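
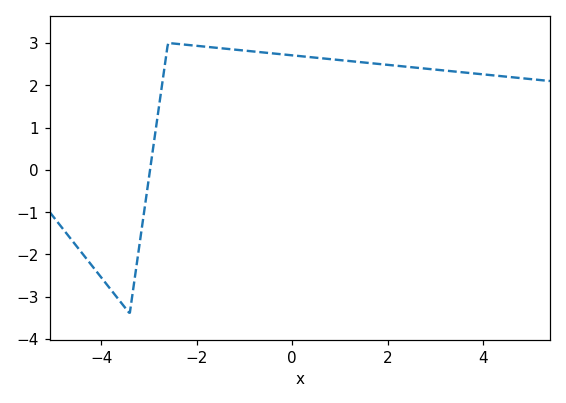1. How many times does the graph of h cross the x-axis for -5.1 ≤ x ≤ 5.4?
1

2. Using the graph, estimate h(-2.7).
2.2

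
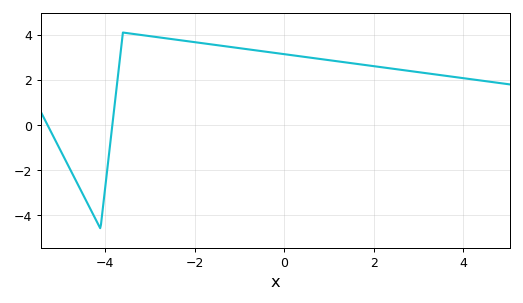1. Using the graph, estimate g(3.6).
2.2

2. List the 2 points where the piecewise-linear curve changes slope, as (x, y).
(-4.1, -4.6); (-3.6, 4.1)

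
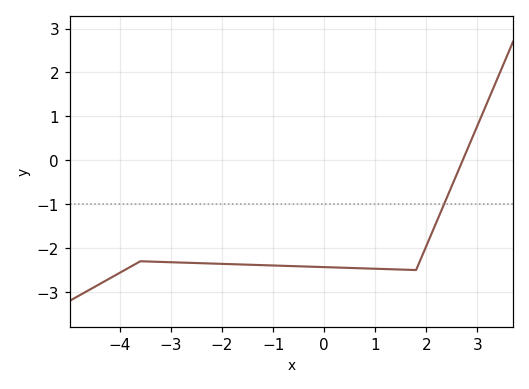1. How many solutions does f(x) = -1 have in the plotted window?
1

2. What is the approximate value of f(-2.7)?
-2.3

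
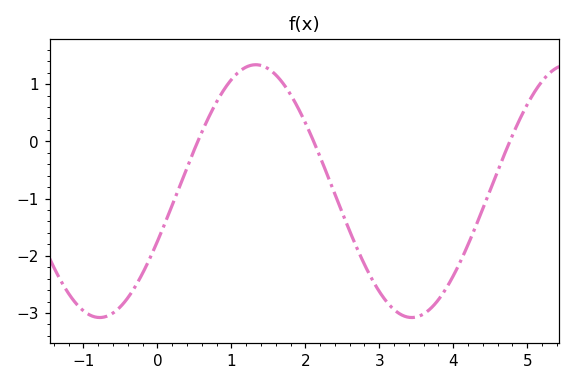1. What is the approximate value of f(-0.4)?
-2.74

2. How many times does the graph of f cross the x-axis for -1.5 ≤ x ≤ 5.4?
3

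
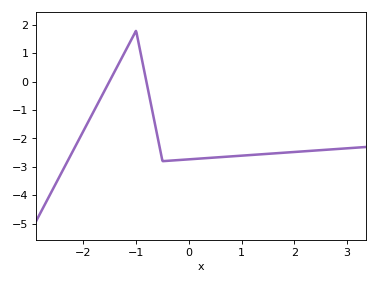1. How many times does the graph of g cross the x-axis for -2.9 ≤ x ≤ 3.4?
2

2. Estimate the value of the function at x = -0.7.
-0.96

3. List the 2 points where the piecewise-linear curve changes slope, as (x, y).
(-1, 1.8); (-0.5, -2.8)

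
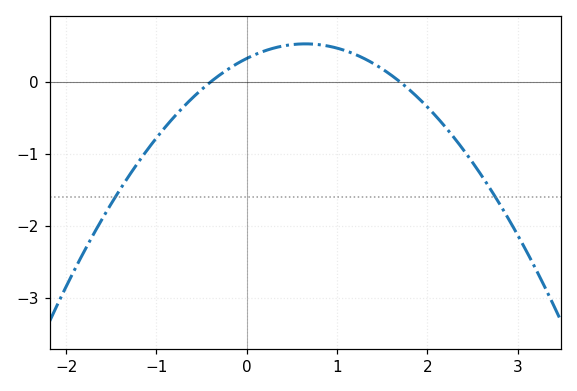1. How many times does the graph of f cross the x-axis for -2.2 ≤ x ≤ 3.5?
2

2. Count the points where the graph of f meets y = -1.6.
2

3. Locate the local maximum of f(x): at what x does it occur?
0.65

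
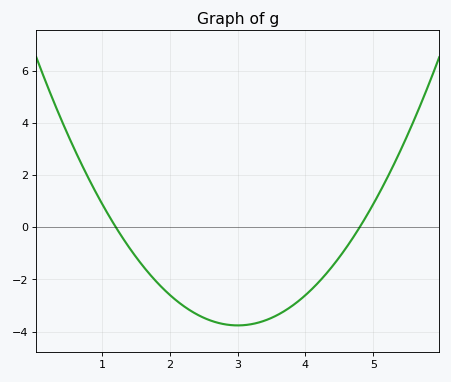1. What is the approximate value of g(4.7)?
-0.406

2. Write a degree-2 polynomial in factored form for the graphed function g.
y = 1.16(x - 1.2)(x - 4.8)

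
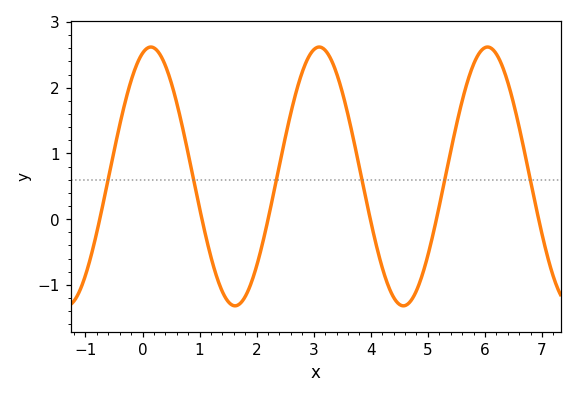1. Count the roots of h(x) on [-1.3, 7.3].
6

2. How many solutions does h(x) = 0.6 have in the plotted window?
6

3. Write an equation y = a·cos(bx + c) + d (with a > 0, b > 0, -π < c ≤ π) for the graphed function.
y = 1.97cos(2.1x - 0.31) + 0.65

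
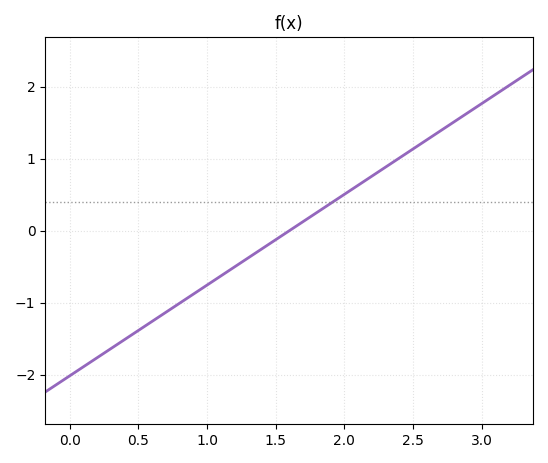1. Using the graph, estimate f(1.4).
-0.3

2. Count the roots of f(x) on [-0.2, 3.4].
1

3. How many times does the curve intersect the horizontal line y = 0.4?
1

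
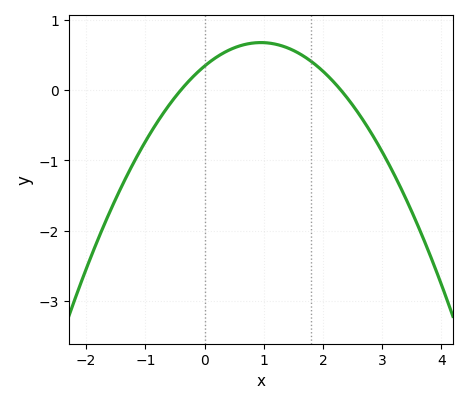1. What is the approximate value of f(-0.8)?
-0.5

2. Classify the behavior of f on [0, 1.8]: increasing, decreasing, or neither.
neither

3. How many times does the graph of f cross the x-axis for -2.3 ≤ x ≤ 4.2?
2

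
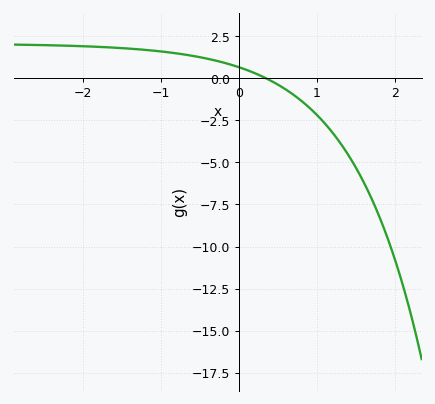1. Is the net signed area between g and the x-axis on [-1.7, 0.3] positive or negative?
positive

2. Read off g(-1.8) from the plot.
2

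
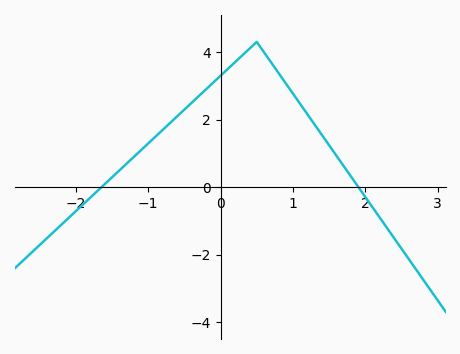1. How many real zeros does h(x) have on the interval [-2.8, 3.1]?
2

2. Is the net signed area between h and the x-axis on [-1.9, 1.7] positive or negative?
positive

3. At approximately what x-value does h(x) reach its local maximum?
0.5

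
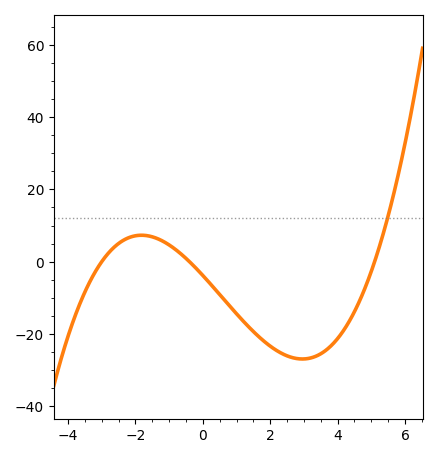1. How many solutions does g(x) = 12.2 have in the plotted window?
1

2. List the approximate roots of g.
-3, -0.4, 5.1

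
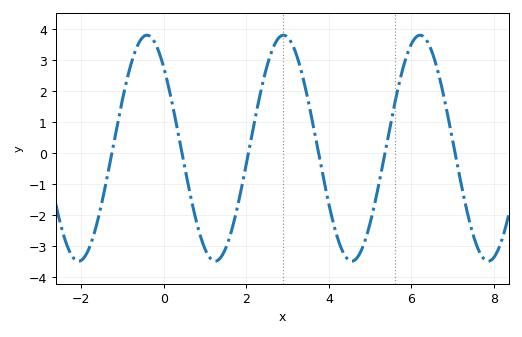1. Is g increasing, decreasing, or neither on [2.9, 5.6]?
neither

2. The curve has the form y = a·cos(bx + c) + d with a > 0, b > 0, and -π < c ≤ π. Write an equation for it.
y = 3.64cos(1.9x + 0.772) + 0.15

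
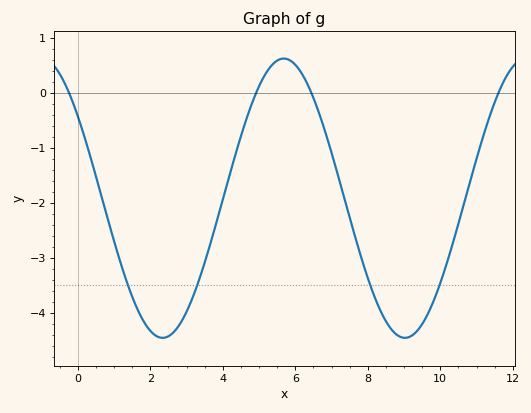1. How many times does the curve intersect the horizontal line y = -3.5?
4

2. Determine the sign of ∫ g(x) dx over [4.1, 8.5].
negative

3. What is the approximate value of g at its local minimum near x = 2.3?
-4.5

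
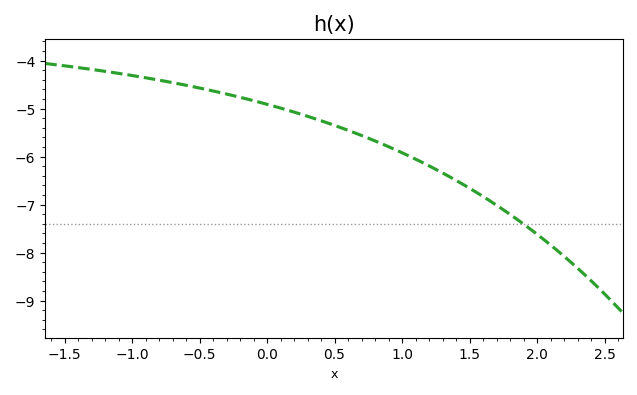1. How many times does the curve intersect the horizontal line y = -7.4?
1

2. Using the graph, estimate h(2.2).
-8.08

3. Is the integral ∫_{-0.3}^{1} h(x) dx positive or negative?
negative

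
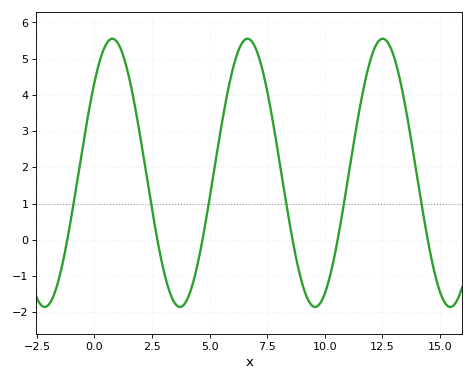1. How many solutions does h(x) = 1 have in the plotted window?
6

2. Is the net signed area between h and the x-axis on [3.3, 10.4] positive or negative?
positive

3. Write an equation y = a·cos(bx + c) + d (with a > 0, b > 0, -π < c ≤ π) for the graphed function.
y = 3.7cos(1.1x - 0.83) + 1.85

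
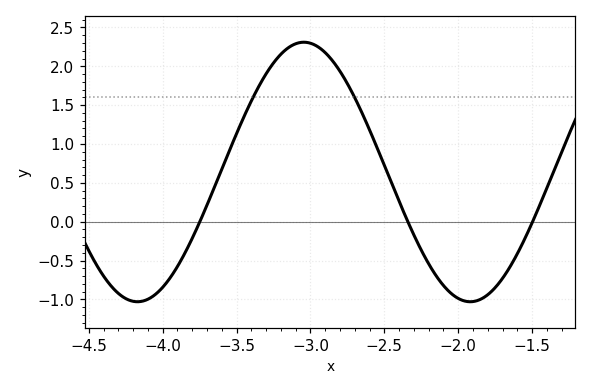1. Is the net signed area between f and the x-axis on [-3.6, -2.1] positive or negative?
positive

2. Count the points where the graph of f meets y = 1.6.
2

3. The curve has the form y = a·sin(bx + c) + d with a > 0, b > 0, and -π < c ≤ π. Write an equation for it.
y = 1.67sin(2.8x - 2.5) + 0.64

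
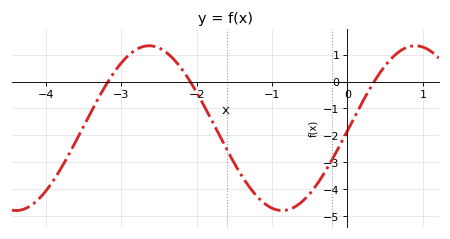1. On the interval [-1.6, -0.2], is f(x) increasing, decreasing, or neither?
neither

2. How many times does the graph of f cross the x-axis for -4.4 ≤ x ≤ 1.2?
3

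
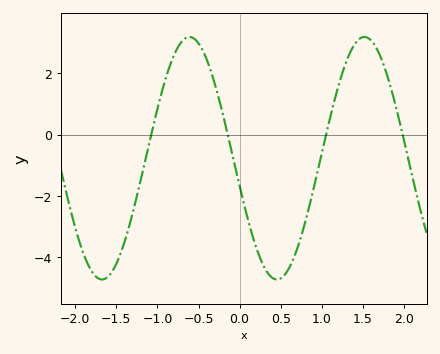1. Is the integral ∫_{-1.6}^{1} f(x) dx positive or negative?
negative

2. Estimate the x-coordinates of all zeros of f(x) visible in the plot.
-1.1, -0.1, 1.1, 2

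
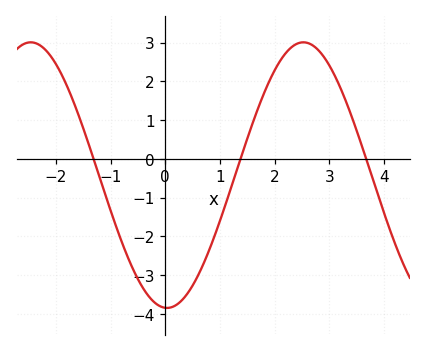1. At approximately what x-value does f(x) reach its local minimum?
0.034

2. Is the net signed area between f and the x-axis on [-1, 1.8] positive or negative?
negative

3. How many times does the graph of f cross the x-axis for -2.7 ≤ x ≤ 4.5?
3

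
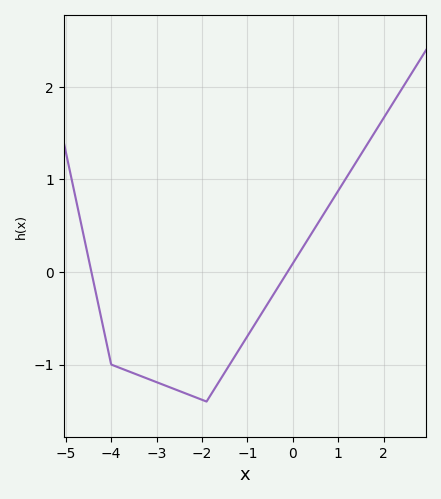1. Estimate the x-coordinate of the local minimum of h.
-1.8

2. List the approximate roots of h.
-4.4, -0.2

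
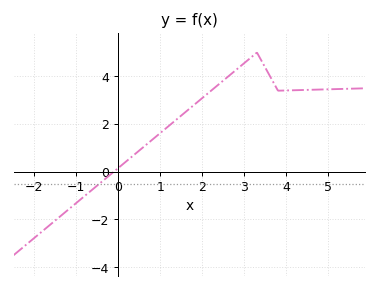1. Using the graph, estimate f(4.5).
3.4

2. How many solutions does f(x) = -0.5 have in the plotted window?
1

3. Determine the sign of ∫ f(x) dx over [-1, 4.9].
positive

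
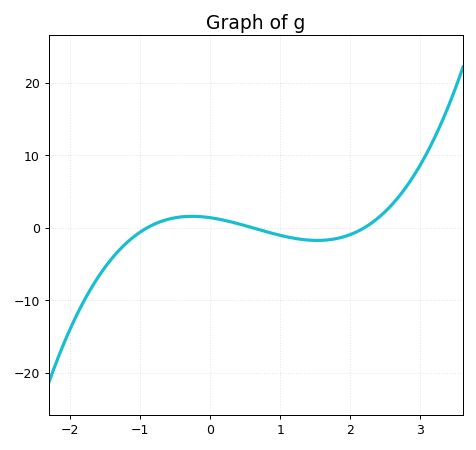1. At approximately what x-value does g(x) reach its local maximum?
-0.3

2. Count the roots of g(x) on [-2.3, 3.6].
3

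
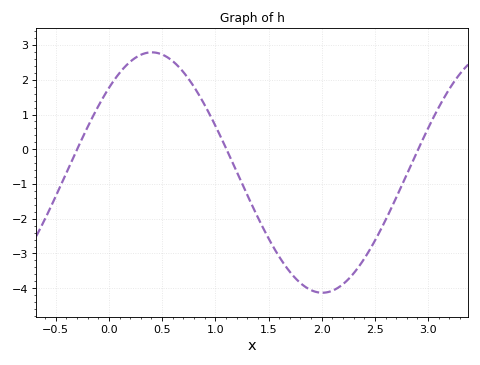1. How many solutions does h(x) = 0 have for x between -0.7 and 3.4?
3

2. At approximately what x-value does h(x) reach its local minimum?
2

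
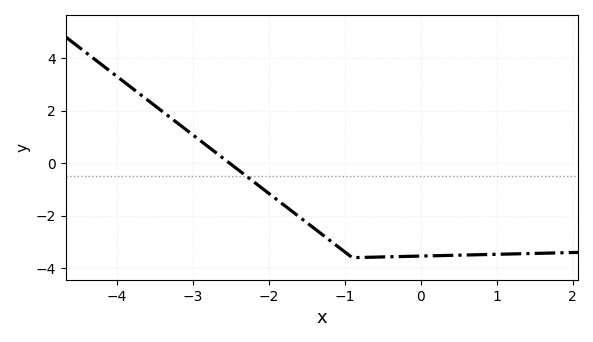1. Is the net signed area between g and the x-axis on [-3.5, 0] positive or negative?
negative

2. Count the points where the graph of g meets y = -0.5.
1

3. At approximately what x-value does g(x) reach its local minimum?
-0.899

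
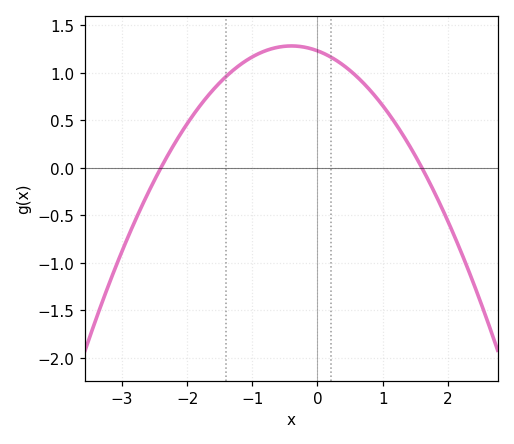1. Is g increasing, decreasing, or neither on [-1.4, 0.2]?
neither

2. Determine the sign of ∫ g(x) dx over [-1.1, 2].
positive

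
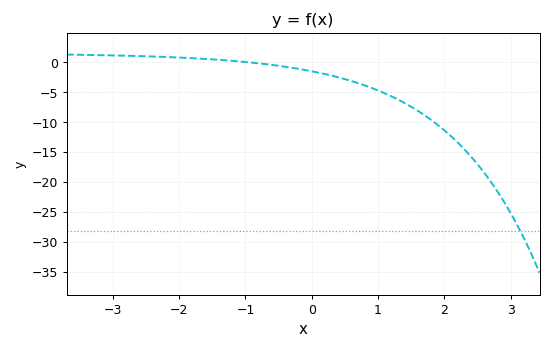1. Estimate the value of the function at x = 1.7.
-9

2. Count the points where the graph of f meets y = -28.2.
1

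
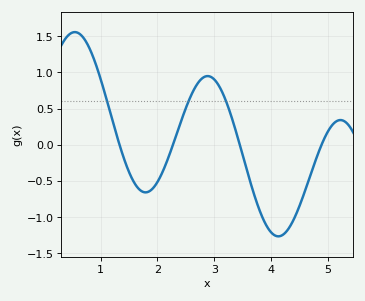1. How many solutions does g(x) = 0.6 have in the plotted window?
3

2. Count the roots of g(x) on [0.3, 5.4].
4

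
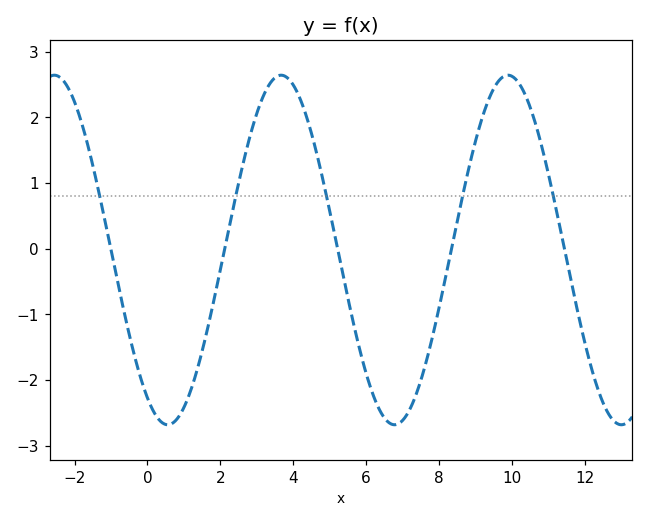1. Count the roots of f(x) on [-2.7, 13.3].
5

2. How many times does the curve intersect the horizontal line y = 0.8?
5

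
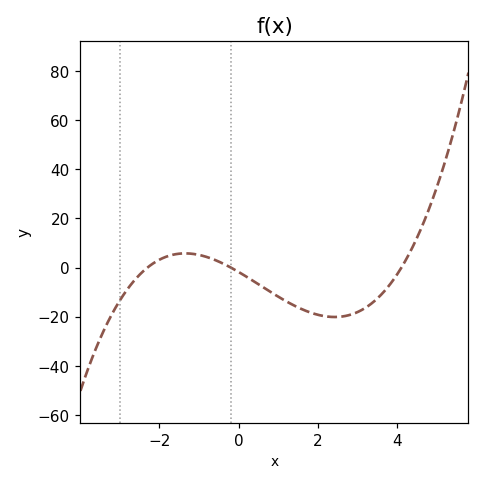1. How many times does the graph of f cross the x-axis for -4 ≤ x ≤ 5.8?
3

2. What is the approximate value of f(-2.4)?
-2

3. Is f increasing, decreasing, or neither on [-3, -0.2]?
neither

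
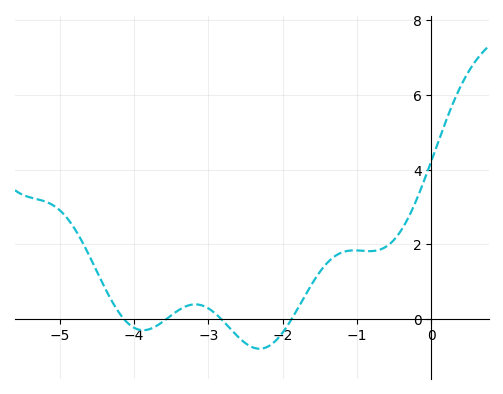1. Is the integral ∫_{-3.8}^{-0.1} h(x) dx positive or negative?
positive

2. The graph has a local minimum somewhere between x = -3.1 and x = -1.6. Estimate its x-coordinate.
-2.31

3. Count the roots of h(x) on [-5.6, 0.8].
4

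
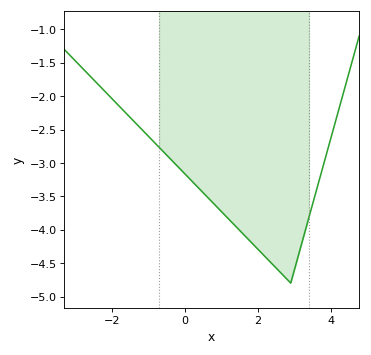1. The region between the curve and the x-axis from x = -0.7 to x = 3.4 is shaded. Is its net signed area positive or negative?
negative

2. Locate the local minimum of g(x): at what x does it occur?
2.9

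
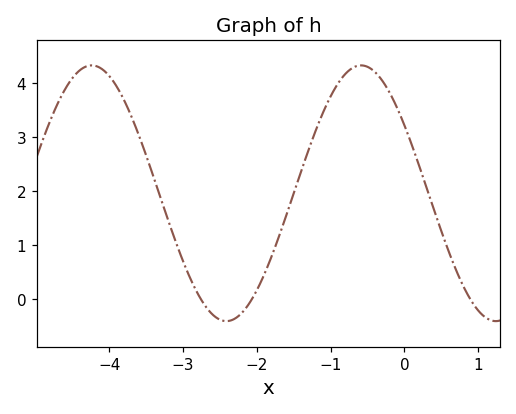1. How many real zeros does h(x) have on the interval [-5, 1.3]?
3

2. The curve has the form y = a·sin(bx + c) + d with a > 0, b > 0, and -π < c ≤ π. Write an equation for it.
y = 2.36sin(1.72x + 2.58) + 1.96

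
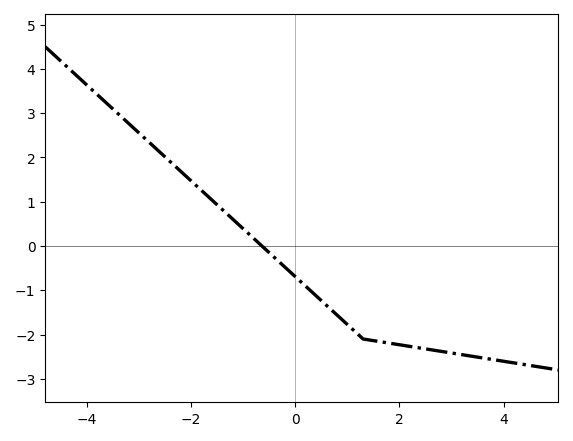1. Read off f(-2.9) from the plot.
2.4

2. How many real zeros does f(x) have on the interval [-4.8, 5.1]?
1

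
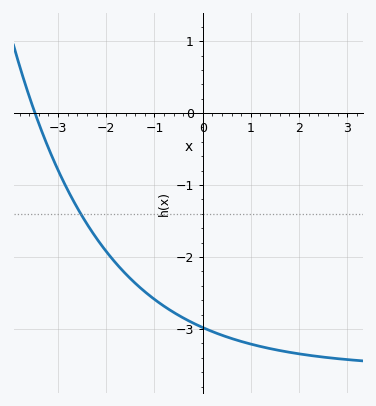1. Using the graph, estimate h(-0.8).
-2.7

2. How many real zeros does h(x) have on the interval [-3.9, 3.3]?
1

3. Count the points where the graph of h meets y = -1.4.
1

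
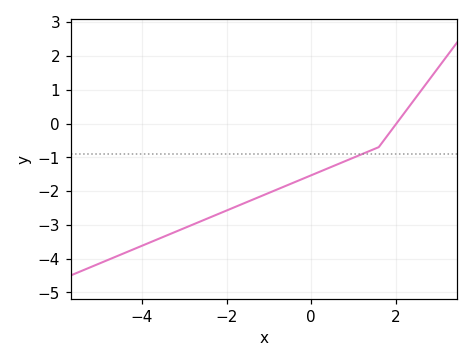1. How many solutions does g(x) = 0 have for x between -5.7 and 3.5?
1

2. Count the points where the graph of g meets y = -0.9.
1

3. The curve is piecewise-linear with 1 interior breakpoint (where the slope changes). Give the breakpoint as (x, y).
(1.6, -0.7)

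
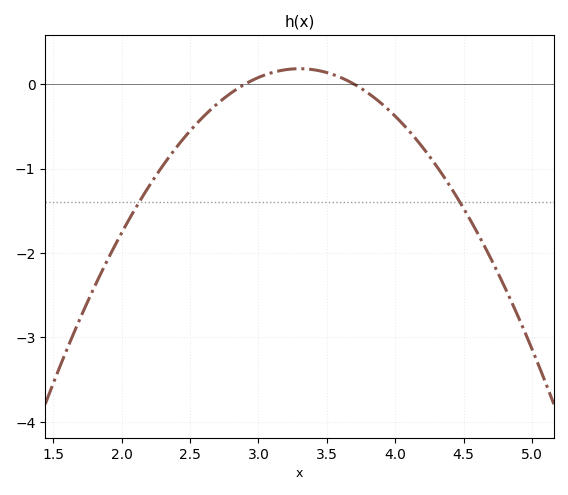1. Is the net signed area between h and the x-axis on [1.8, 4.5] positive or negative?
negative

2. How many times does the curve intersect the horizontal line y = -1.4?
2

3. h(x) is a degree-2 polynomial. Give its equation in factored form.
y = -1.15(x - 2.9)(x - 3.7)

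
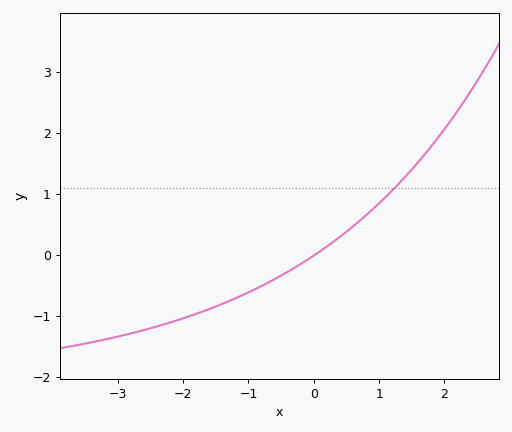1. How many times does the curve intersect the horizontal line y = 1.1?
1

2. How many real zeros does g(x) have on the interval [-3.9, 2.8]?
1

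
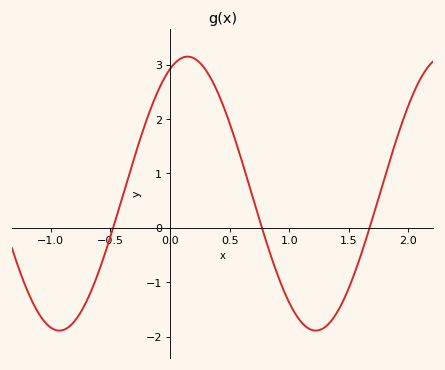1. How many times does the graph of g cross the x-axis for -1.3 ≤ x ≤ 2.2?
3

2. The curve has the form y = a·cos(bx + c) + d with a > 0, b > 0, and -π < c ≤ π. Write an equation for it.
y = 2.52cos(2.92x - 0.43) + 0.63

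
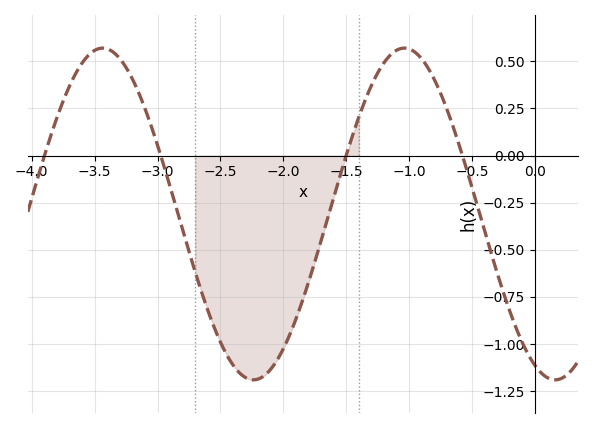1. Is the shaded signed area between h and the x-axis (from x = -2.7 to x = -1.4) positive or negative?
negative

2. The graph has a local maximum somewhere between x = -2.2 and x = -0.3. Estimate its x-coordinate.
-1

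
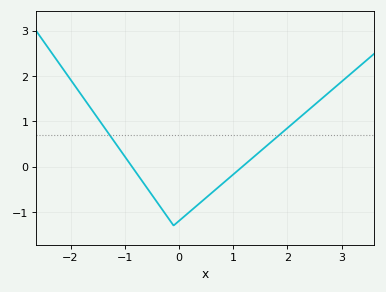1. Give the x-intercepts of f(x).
-0.866, 1.17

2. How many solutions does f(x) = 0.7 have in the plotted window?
2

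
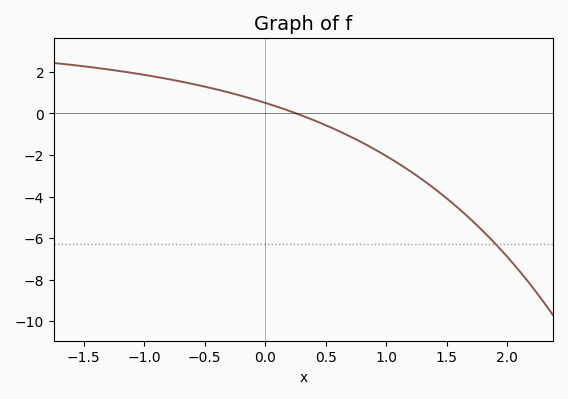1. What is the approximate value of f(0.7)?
-1.2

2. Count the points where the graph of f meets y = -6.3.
1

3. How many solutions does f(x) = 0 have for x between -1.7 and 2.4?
1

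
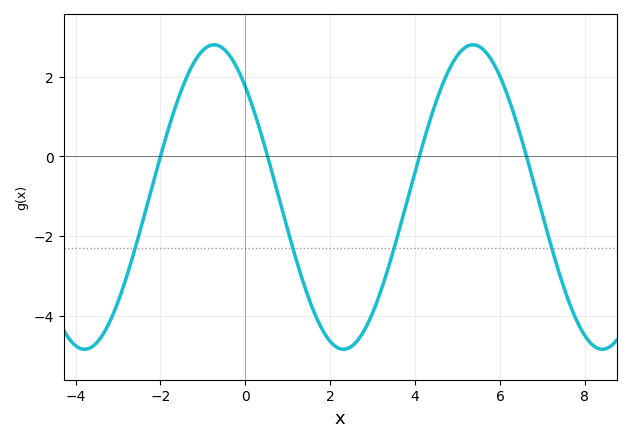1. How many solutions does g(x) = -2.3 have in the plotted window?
4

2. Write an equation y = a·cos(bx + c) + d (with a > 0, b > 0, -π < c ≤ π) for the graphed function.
y = 3.82cos(1x + 0.76) - 1.02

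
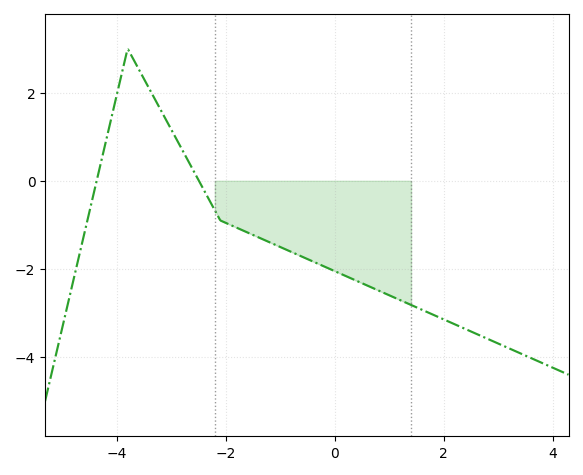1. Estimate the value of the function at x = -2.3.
-0.441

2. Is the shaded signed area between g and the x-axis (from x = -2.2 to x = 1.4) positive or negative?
negative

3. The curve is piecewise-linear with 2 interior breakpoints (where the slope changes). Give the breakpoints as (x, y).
(-3.8, 3); (-2.1, -0.9)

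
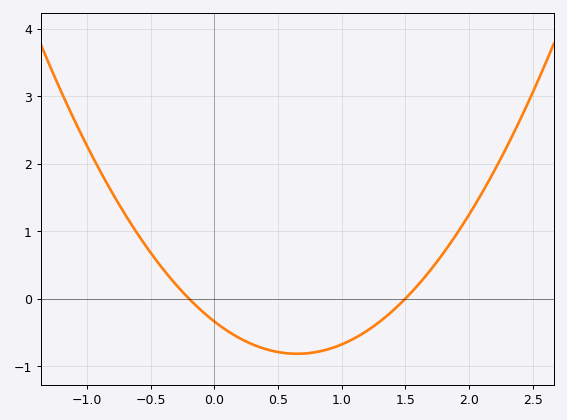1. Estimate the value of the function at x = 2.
1.2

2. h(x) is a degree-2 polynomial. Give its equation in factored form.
y = 1.13(x + 0.2)(x - 1.5)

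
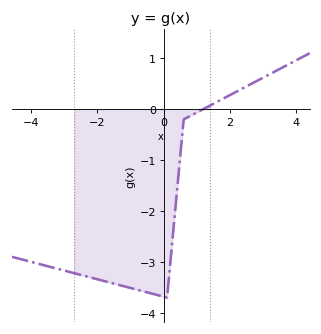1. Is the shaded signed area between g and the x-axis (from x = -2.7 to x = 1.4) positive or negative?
negative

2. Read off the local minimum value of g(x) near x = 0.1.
-3.7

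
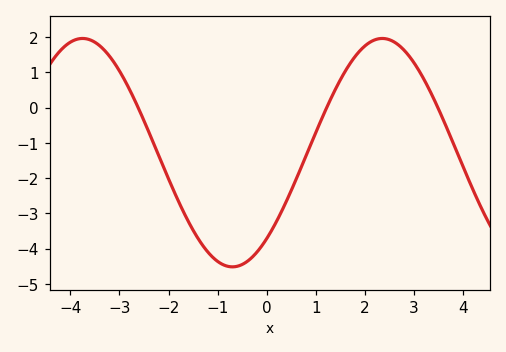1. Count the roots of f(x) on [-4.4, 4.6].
3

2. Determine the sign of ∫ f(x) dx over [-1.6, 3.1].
negative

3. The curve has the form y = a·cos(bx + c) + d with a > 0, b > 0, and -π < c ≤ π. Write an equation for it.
y = 3.24cos(1.03x - 2.42) - 1.28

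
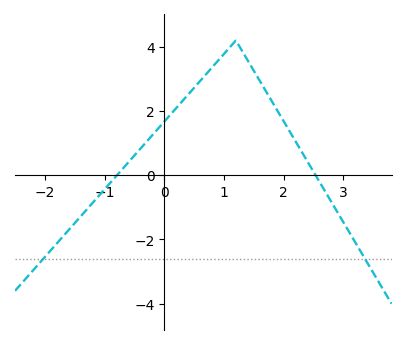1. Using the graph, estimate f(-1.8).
-2.12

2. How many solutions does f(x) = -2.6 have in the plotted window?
2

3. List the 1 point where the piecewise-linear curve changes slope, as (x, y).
(1.2, 4.2)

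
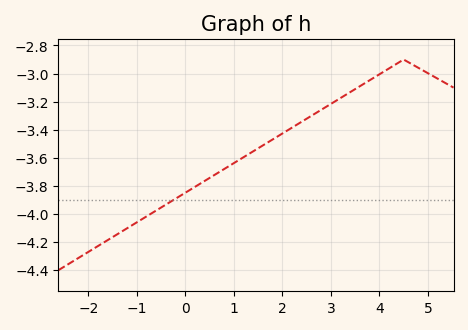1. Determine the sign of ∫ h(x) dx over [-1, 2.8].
negative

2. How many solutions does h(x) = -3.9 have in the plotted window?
1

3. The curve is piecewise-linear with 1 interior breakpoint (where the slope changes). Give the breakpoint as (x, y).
(4.5, -2.9)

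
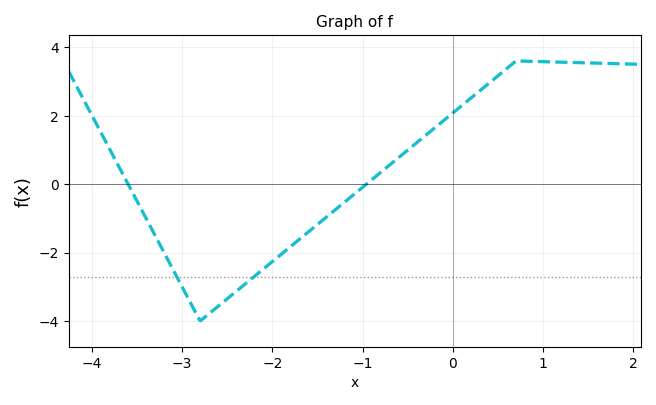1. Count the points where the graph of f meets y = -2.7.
2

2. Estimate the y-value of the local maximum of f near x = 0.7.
3.6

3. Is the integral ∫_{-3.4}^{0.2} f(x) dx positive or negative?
negative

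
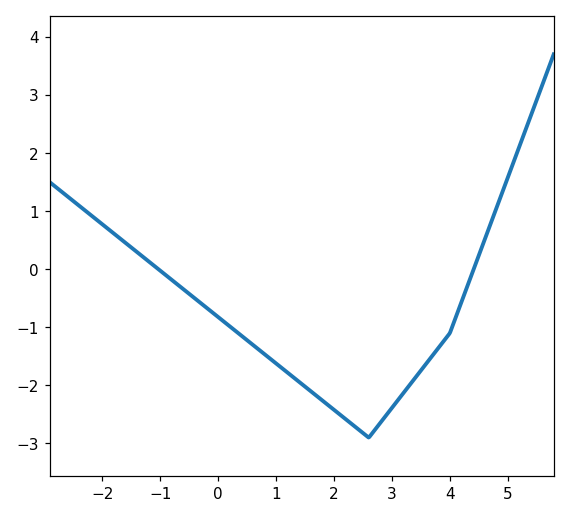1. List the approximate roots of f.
-1, 4.4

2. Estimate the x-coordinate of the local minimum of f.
2.6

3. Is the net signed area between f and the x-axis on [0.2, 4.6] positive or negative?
negative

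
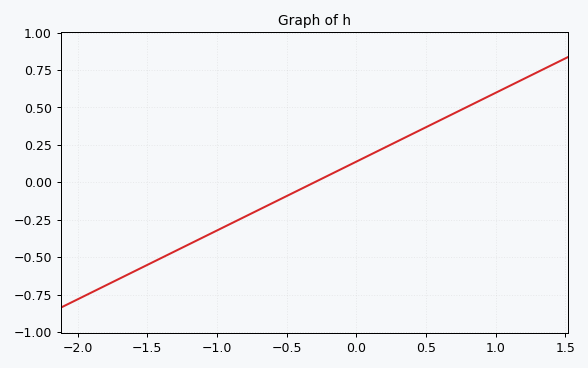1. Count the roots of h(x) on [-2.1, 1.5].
1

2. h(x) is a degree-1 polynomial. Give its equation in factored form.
y = 0.46(x + 0.3)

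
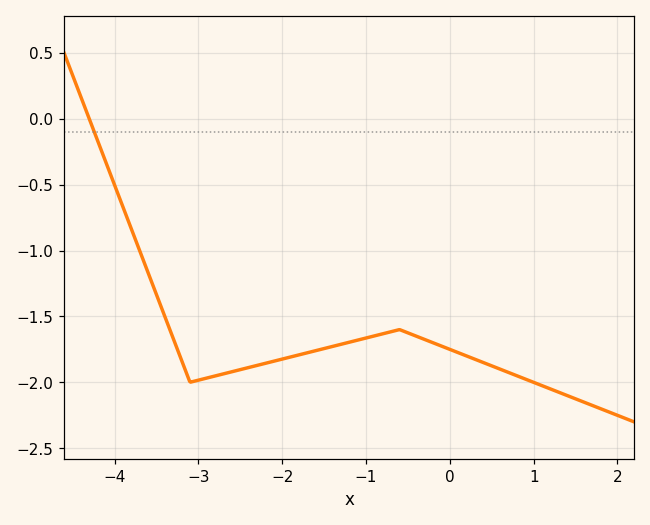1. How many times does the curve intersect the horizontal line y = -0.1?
1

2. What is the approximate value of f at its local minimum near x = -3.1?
-2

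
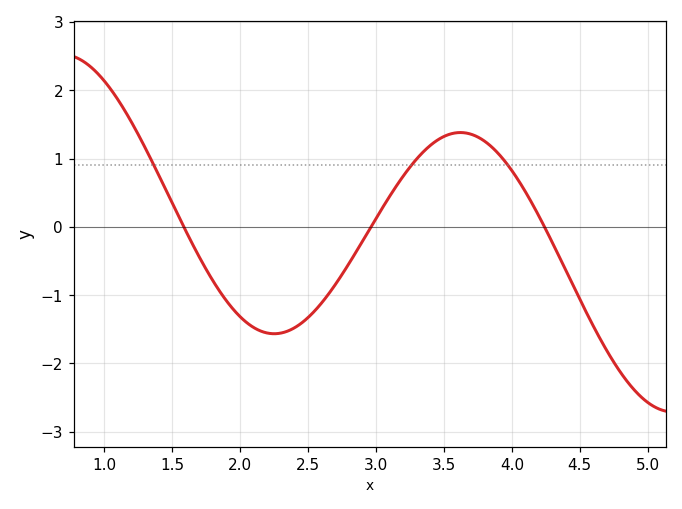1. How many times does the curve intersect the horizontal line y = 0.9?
3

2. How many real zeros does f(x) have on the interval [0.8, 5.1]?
3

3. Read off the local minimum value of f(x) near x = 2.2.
-1.6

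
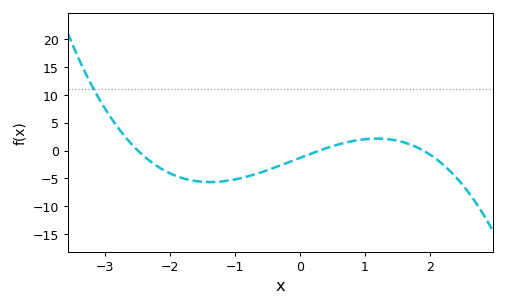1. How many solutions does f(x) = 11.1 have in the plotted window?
1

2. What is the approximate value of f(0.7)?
1.41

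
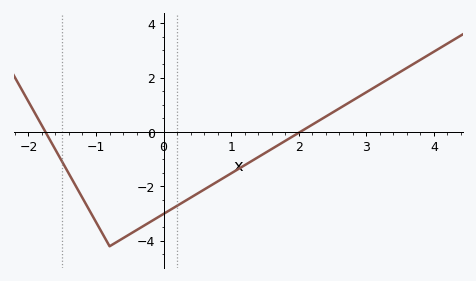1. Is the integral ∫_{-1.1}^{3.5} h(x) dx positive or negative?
negative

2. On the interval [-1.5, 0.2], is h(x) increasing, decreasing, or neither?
neither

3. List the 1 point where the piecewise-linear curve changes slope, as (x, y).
(-0.8, -4.2)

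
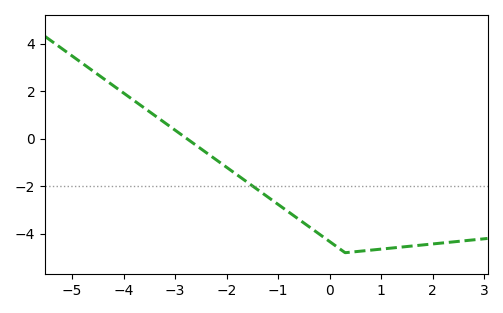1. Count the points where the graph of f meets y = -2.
1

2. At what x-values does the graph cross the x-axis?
-2.8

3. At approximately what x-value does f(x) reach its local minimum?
0.4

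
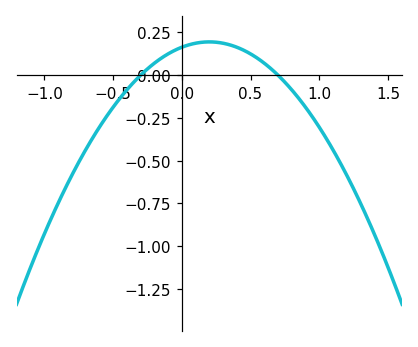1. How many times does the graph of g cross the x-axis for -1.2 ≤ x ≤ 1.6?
2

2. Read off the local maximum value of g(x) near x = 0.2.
0.195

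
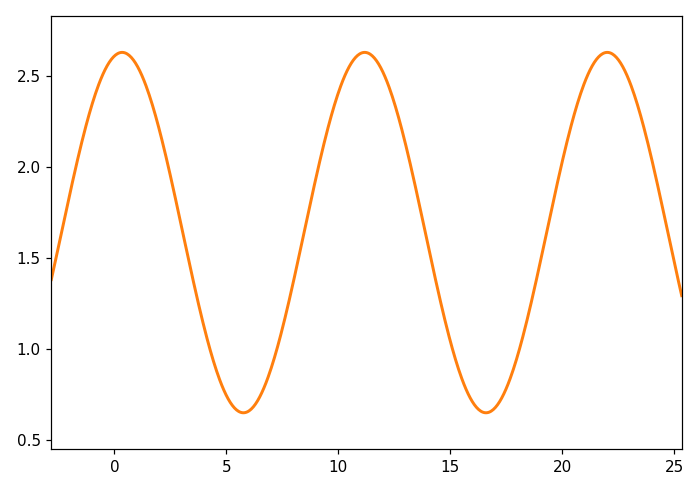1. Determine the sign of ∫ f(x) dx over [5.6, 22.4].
positive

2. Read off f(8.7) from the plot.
1.75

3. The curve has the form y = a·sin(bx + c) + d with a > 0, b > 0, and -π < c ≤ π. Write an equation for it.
y = 0.99sin(0.58x + 1.4) + 1.64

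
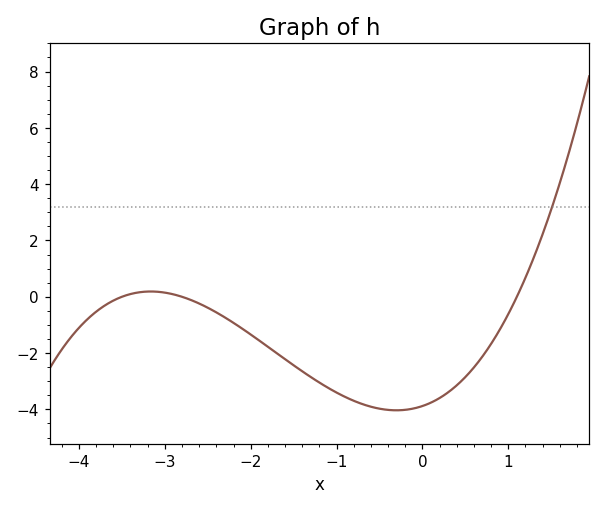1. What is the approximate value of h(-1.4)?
-2.6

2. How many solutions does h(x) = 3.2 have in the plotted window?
1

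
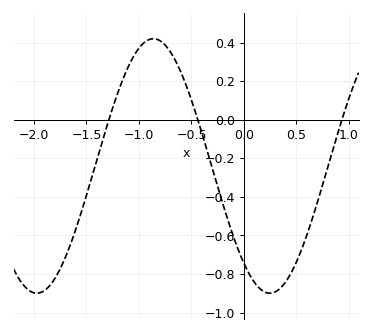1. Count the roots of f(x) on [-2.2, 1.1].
3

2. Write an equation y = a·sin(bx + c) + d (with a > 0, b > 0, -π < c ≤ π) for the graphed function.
y = 0.66sin(2.83x - 2.27) - 0.24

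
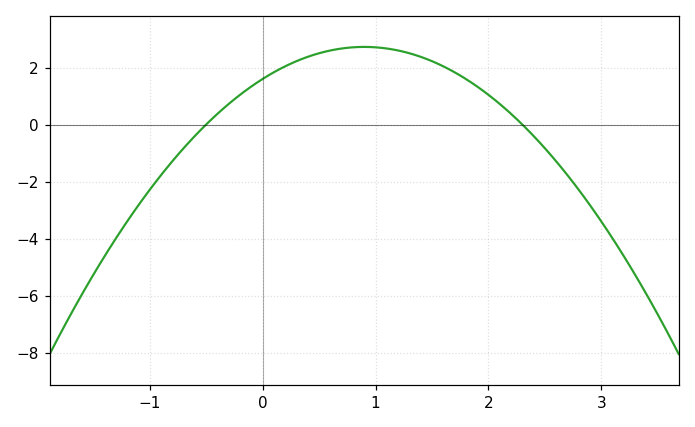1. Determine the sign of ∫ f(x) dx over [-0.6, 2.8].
positive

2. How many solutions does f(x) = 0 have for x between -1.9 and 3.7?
2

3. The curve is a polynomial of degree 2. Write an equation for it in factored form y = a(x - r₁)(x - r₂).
y = -1.39(x + 0.5)(x - 2.3)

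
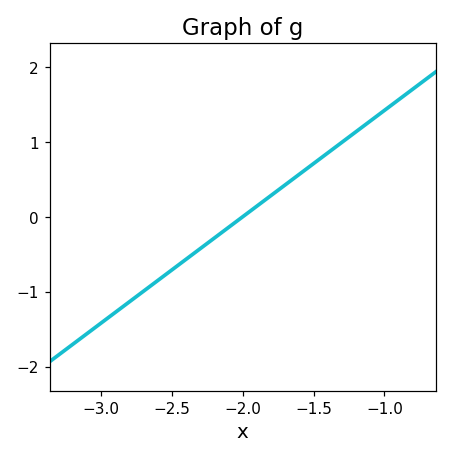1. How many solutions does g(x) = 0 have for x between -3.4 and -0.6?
1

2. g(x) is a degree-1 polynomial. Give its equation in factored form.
y = 1.42(x + 2)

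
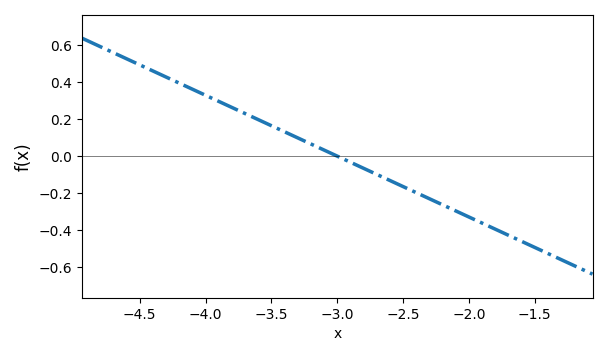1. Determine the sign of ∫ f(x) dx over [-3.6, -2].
negative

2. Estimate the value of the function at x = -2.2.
-0.26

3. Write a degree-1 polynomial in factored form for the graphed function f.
y = -0.33(x + 3)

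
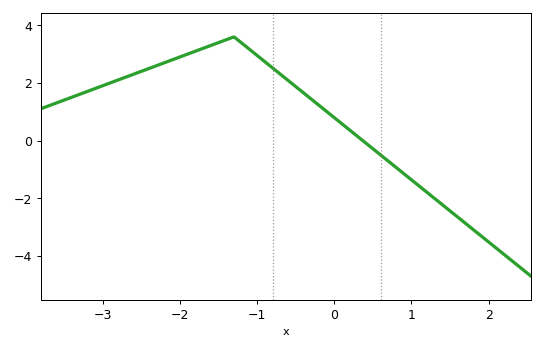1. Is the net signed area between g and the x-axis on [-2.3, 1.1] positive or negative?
positive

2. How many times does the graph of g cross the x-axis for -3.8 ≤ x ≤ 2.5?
1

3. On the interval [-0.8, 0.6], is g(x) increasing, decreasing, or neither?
decreasing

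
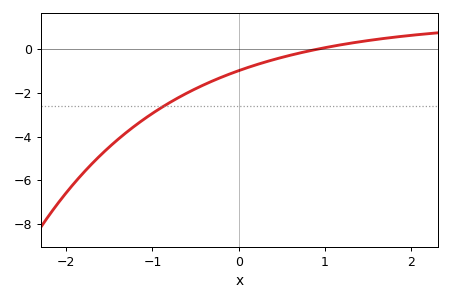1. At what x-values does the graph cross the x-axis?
0.906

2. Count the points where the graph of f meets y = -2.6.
1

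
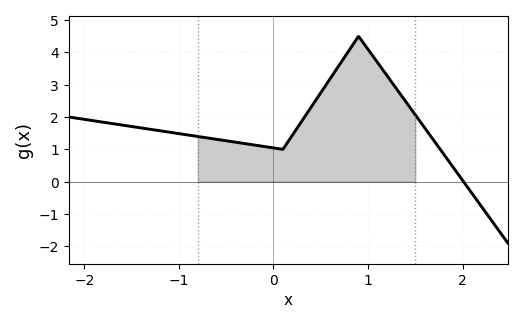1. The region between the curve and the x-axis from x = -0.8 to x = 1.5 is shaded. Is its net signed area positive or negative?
positive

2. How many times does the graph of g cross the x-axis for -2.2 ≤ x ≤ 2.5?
1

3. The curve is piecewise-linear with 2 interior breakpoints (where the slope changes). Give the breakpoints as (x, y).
(0.1, 1); (0.9, 4.5)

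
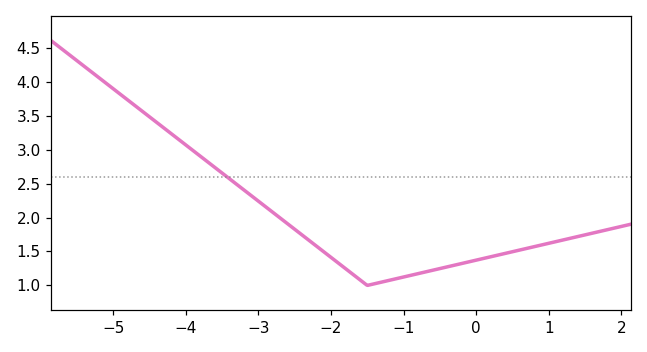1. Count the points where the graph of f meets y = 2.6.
1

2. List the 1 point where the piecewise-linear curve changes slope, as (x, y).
(-1.5, 1)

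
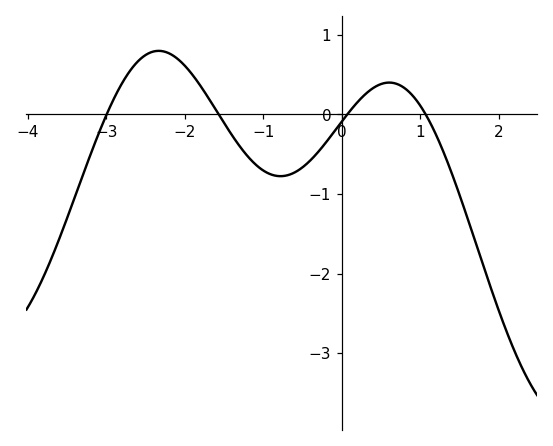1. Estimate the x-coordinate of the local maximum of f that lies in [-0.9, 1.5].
0.603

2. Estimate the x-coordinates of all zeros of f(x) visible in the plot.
-2.99, -1.57, 0.069, 1.07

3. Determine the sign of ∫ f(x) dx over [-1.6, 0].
negative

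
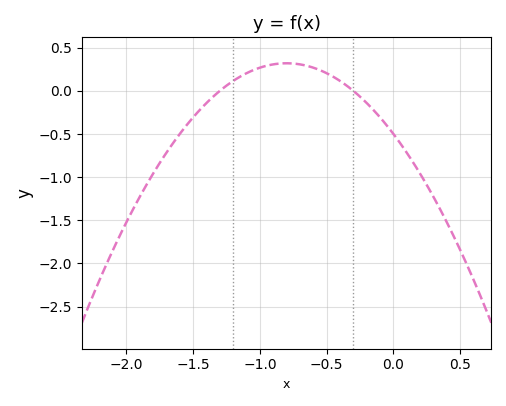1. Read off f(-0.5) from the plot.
0.2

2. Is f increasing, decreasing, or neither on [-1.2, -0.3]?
neither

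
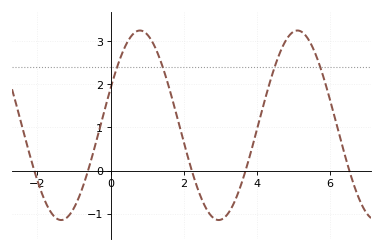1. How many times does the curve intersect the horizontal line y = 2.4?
4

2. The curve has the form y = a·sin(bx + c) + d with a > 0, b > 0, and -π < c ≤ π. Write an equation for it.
y = 2.2sin(1.46x + 0.402) + 1.05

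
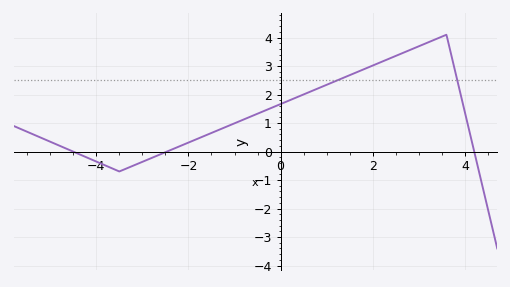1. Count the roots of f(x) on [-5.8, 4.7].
3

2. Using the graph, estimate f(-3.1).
-0.43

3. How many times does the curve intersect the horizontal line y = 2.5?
2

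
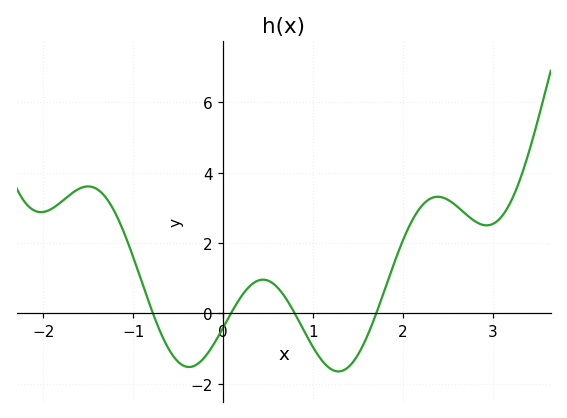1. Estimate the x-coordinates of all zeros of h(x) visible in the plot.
-0.781, 0.086, 0.797, 1.7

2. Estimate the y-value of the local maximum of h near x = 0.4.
0.959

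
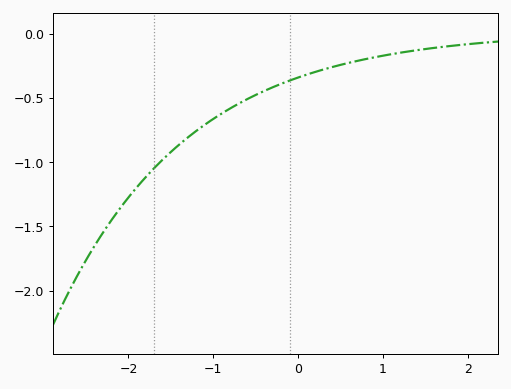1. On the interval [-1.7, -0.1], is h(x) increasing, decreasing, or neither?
increasing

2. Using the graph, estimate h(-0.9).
-0.6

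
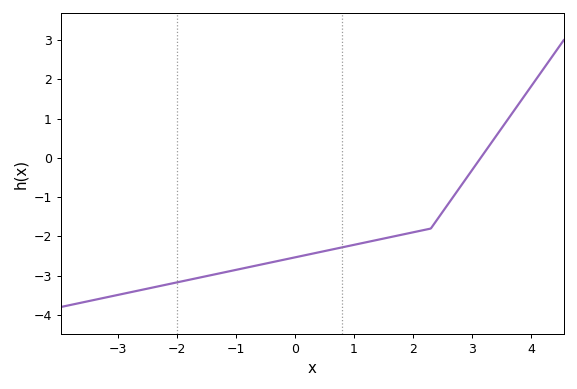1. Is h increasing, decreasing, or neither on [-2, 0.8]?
increasing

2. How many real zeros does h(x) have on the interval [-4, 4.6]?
1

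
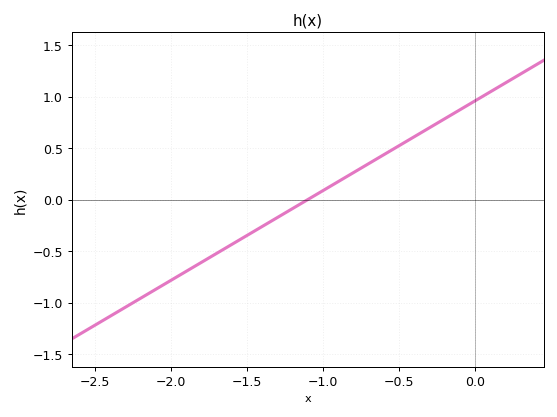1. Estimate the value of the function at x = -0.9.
0.15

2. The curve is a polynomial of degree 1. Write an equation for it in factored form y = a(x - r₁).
y = 0.87(x + 1.1)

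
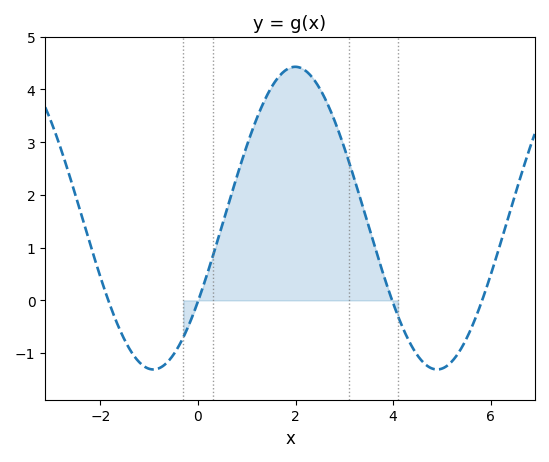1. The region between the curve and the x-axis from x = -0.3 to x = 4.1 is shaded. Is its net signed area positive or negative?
positive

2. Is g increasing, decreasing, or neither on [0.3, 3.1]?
neither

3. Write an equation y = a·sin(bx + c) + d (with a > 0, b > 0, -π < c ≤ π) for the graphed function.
y = 2.87sin(1.08x - 0.582) + 1.56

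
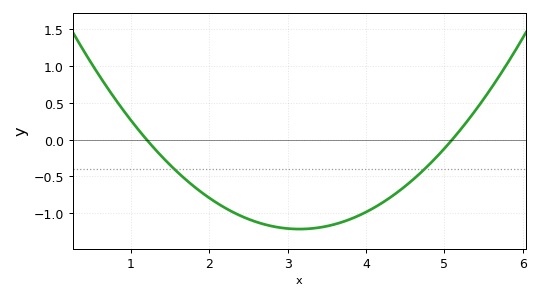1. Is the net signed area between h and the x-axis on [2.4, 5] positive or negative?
negative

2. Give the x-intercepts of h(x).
1.2, 5.1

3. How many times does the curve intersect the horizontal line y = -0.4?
2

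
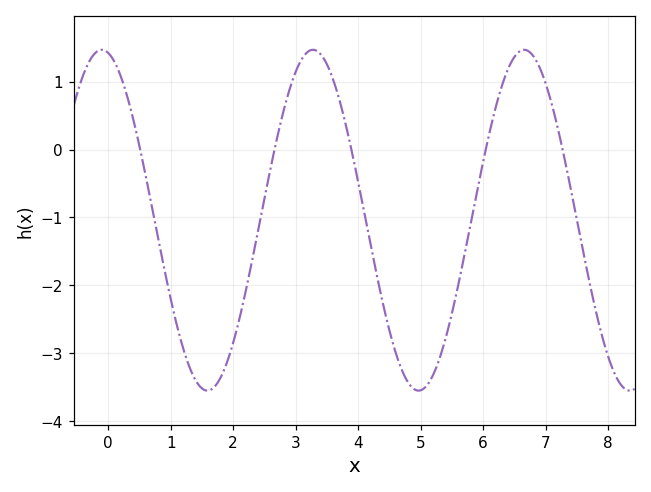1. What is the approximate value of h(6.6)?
1.46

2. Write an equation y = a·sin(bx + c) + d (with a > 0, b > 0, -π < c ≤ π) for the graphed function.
y = 2.51sin(1.86x + 1.76) - 1.04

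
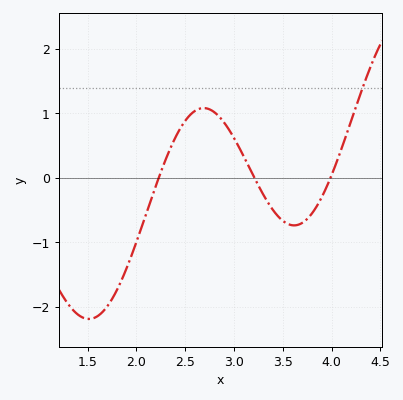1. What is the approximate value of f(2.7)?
1.08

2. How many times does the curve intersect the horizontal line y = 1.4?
1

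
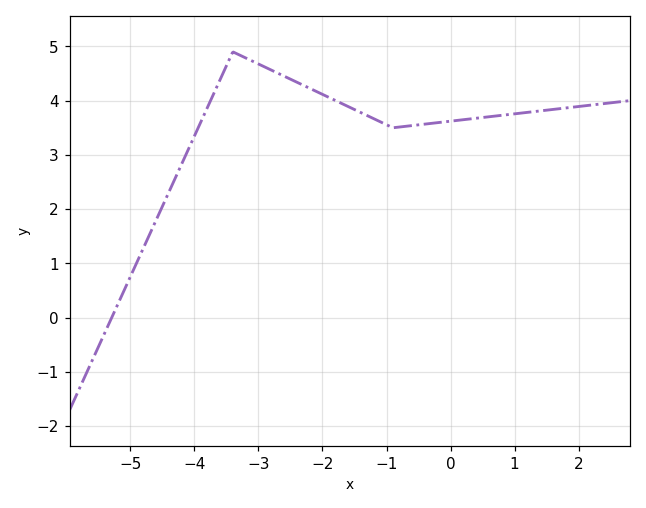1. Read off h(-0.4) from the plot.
3.57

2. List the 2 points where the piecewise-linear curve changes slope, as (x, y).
(-3.4, 4.9); (-0.9, 3.5)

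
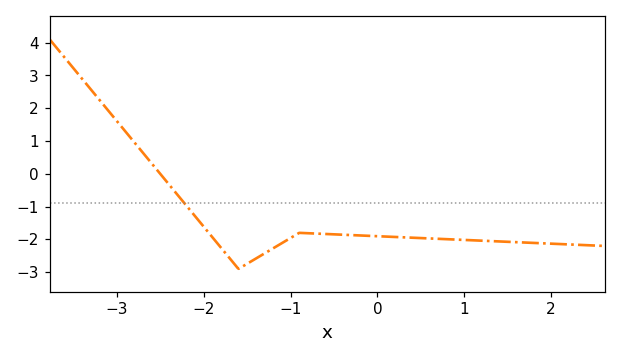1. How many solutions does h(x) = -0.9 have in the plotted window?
1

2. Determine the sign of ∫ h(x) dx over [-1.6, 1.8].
negative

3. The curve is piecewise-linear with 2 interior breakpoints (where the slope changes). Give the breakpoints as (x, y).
(-1.6, -2.9); (-0.9, -1.8)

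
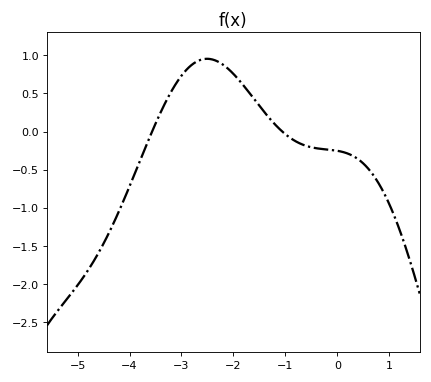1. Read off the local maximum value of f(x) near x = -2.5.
0.954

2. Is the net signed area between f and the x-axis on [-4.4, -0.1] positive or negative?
positive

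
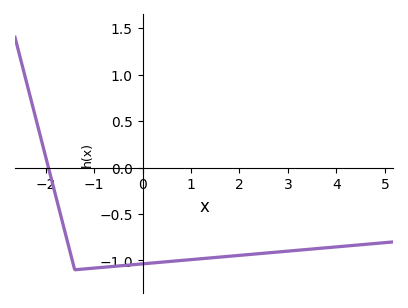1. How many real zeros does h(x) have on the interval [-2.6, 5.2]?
1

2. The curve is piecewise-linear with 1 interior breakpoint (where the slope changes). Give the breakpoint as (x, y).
(-1.4, -1.1)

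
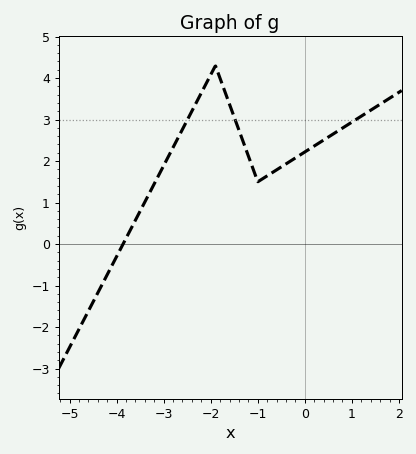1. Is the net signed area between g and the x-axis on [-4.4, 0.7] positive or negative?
positive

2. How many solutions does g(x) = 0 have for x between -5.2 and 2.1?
1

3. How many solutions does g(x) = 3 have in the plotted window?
3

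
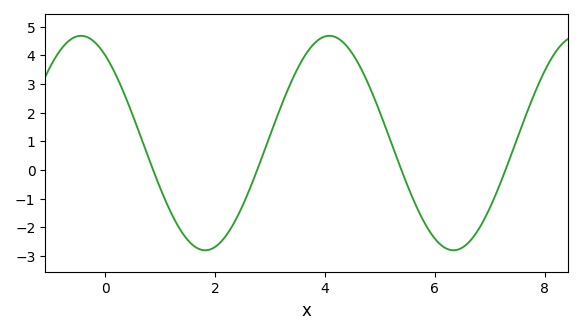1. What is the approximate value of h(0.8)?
0.4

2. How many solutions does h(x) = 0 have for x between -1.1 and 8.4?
4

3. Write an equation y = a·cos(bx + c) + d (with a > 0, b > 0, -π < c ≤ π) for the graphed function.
y = 3.74cos(1.4x + 0.61) + 0.94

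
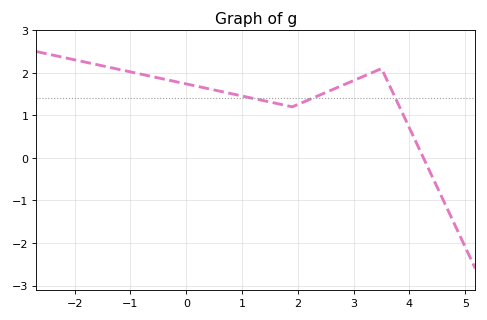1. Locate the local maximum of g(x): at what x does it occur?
3.5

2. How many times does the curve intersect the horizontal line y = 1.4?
3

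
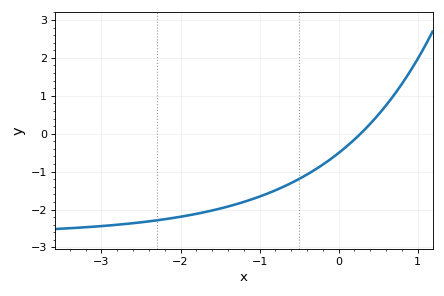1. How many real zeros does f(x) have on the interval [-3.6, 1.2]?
1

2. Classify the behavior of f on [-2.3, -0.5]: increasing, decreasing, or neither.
increasing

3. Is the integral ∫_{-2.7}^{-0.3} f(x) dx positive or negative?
negative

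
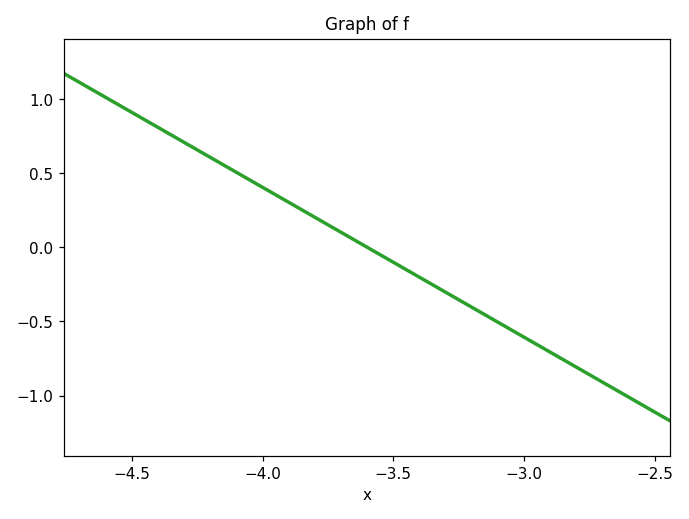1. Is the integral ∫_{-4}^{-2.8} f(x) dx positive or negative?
negative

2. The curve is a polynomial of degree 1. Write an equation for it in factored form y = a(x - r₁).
y = -1.01(x + 3.6)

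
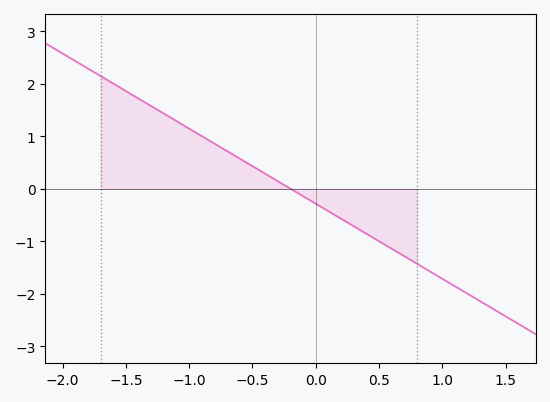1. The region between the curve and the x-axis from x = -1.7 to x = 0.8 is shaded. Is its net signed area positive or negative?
positive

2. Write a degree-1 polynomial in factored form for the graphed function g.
y = -1.43(x + 0.2)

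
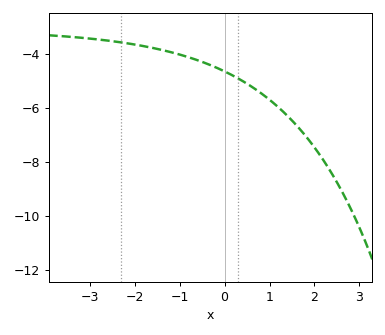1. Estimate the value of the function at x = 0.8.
-5.4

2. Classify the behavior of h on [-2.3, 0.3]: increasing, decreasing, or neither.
decreasing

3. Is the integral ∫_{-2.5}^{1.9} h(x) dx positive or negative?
negative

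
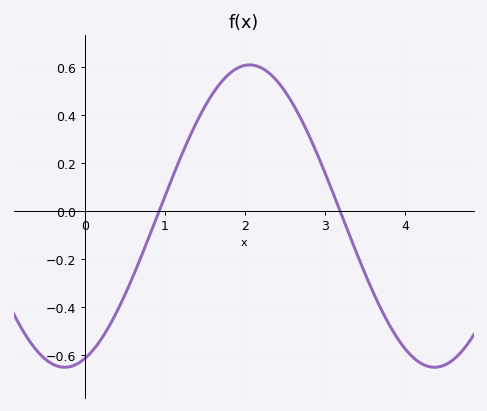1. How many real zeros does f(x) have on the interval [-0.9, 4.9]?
2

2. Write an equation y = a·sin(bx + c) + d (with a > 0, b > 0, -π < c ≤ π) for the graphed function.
y = 0.63sin(1.36x - 1.23) - 0.02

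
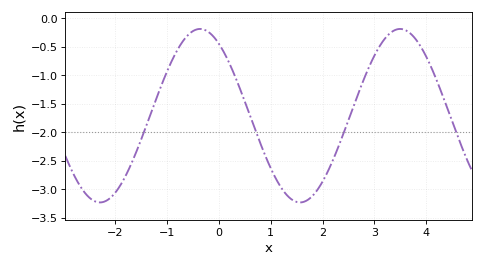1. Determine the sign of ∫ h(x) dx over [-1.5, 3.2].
negative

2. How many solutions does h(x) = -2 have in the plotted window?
4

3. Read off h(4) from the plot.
-0.7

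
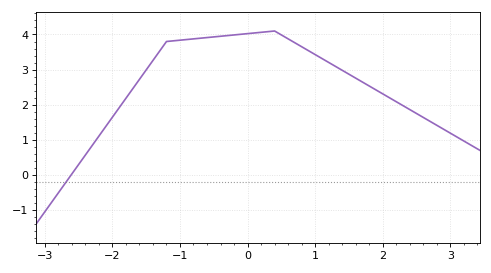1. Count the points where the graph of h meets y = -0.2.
1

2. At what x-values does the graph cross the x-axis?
-2.6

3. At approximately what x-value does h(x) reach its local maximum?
0.4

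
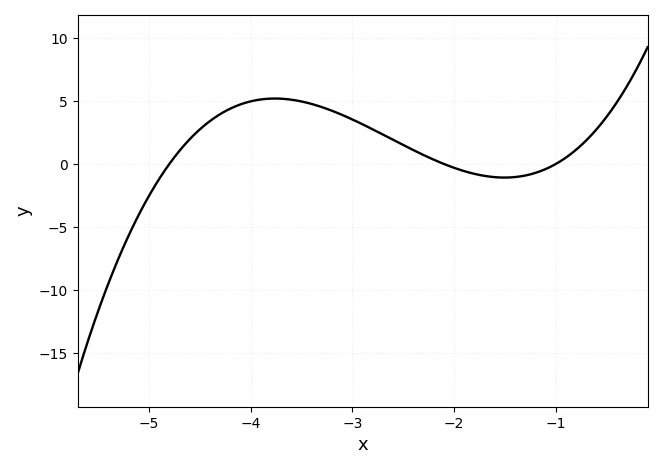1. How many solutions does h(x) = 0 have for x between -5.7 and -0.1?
3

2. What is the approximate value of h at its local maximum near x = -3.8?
5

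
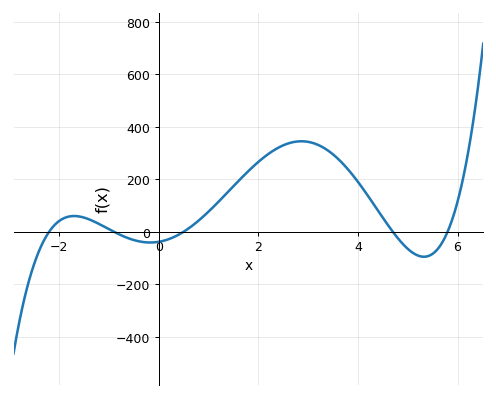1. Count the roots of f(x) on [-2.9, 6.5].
5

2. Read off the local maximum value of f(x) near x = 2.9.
340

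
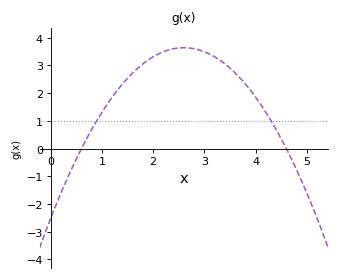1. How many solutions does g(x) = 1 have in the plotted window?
2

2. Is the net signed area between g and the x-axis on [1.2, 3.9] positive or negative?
positive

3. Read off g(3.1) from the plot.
3.41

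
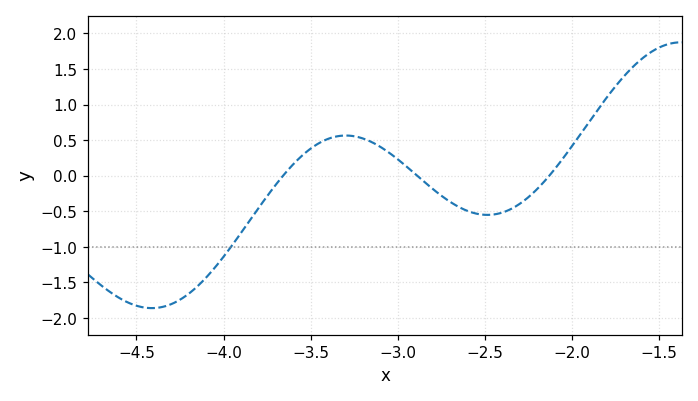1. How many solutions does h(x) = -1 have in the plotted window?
1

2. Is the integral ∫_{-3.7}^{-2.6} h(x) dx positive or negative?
positive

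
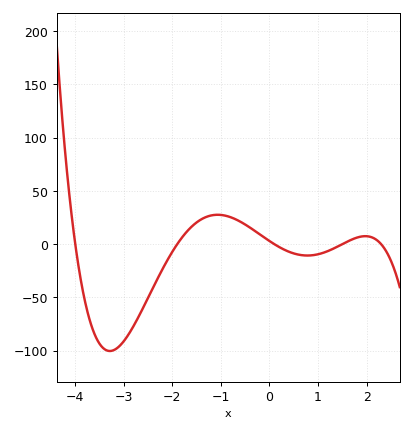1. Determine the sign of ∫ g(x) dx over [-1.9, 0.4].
positive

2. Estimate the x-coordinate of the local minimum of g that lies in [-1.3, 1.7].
0.783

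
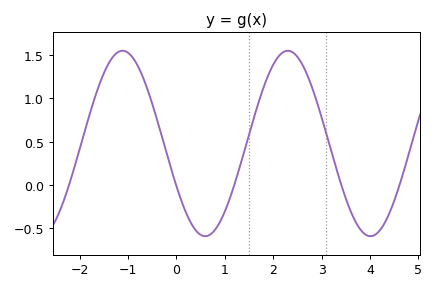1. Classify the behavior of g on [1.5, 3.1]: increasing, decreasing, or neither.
neither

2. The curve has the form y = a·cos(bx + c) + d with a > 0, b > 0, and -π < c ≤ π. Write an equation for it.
y = 1.07cos(1.84x + 2.05) + 0.48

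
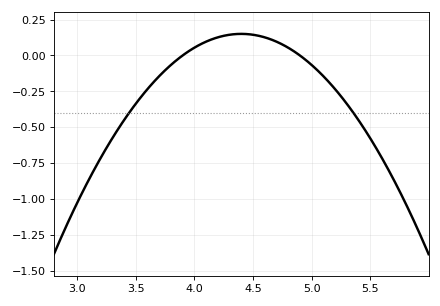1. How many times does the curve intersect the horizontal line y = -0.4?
2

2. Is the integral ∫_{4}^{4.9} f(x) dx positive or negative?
positive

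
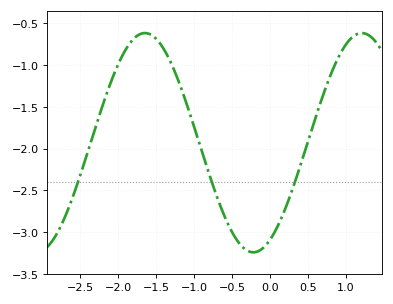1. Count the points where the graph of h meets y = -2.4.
3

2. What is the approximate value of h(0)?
-3.1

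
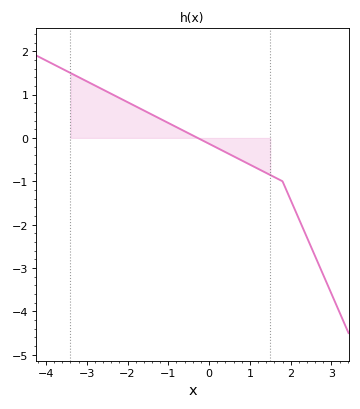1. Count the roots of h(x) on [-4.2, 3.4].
1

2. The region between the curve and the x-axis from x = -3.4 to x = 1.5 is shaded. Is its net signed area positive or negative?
positive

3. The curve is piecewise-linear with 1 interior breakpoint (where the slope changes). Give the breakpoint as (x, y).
(1.8, -1)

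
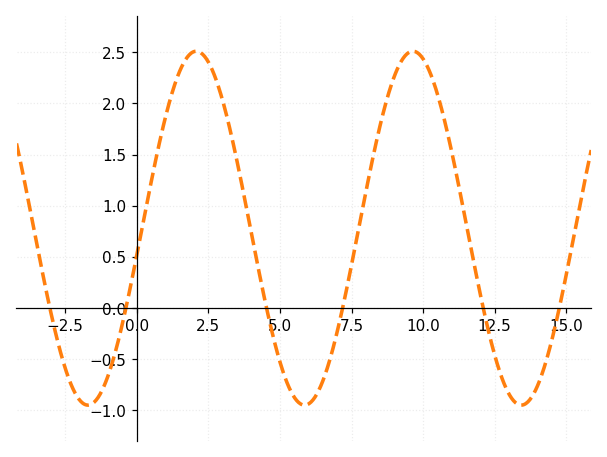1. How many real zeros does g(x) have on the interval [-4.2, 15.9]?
6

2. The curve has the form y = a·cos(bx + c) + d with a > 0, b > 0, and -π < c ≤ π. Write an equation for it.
y = 1.73cos(0.83x - 1.7) + 0.78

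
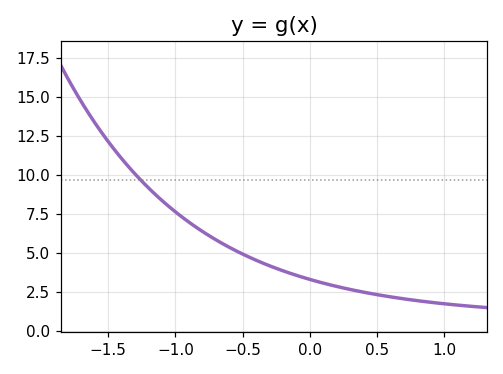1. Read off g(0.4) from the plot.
2.5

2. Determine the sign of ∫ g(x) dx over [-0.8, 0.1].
positive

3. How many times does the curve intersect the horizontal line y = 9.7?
1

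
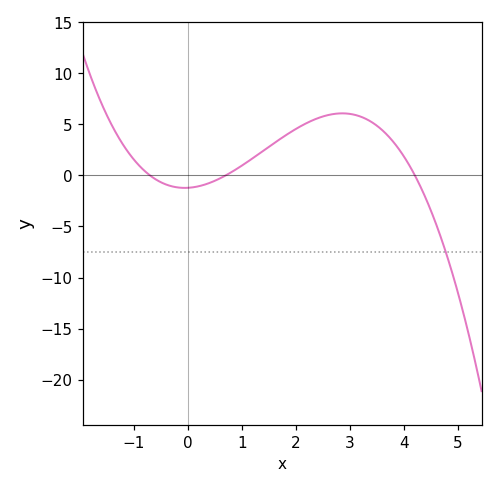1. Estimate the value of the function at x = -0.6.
-0.368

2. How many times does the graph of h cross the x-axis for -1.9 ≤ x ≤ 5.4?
3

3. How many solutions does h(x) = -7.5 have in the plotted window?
1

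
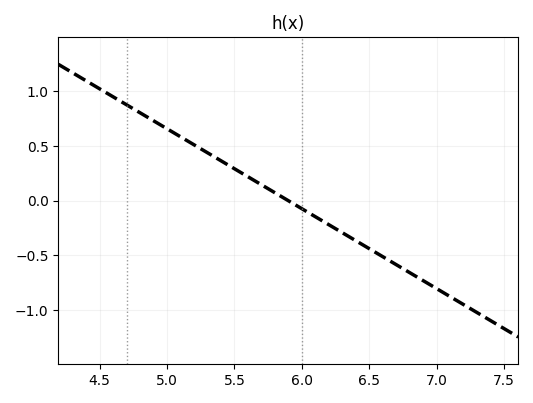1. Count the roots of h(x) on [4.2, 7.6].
1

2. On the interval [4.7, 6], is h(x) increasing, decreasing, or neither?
decreasing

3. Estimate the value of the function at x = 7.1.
-0.876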